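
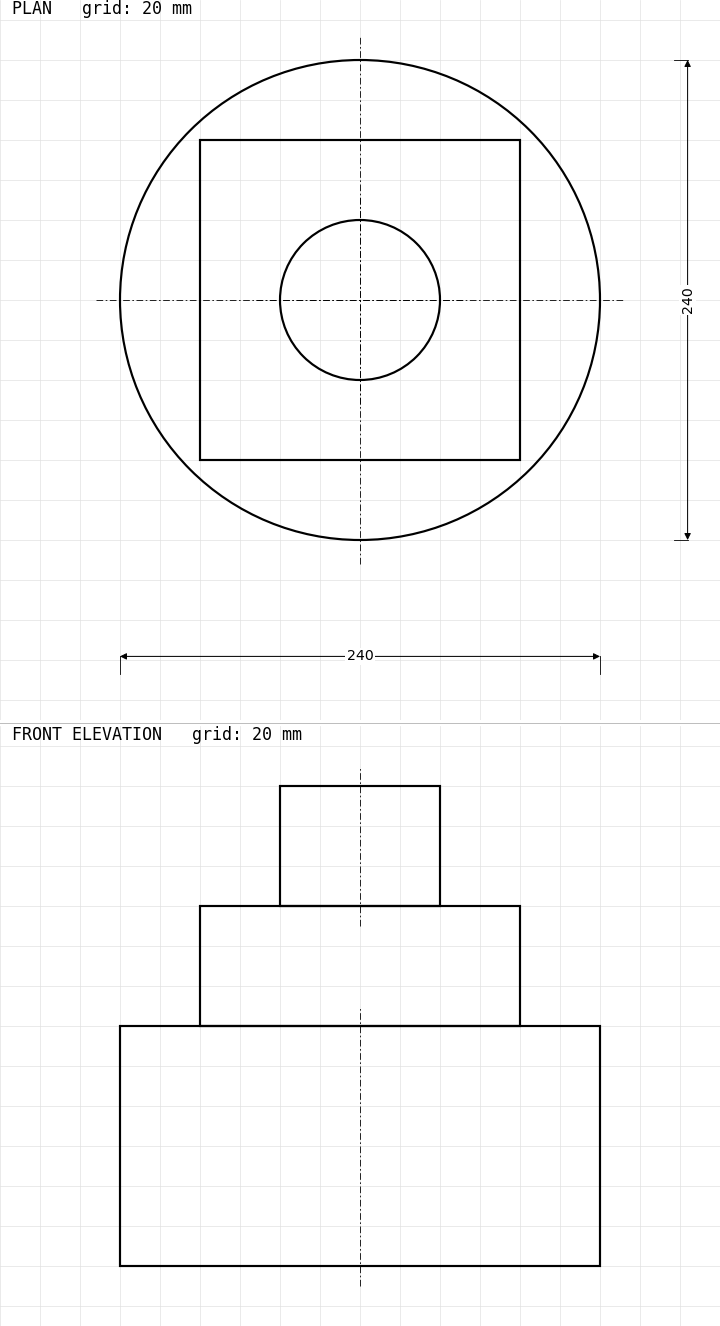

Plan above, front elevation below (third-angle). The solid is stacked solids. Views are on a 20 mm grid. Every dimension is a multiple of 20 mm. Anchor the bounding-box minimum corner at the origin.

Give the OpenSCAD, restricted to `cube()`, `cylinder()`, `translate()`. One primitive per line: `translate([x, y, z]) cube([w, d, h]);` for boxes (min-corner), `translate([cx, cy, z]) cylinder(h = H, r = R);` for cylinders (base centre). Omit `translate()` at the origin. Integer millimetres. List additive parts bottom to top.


translate([120, 120, 0]) cylinder(h = 120, r = 120);
translate([40, 40, 120]) cube([160, 160, 60]);
translate([120, 120, 180]) cylinder(h = 60, r = 40);


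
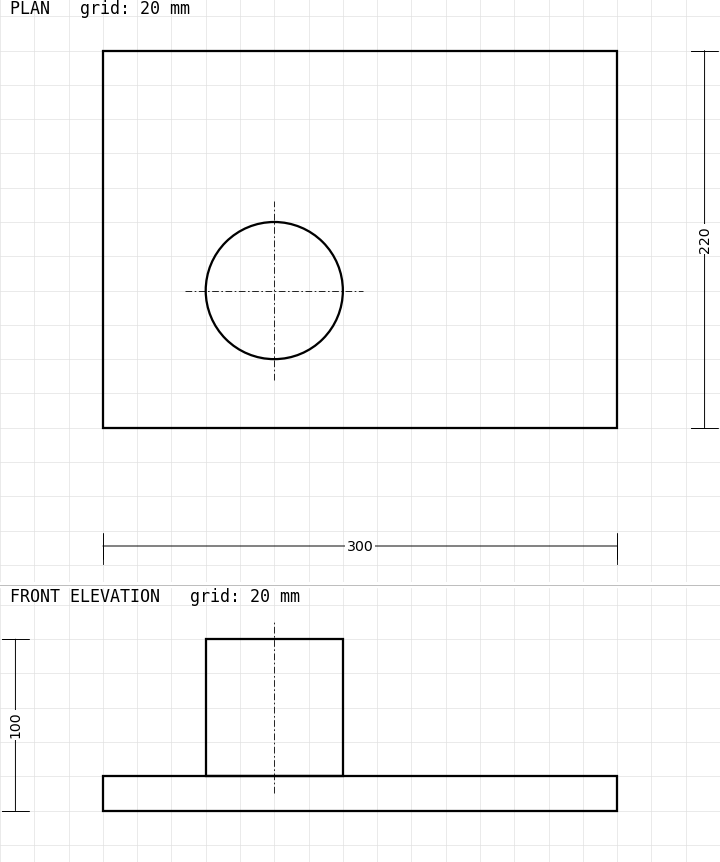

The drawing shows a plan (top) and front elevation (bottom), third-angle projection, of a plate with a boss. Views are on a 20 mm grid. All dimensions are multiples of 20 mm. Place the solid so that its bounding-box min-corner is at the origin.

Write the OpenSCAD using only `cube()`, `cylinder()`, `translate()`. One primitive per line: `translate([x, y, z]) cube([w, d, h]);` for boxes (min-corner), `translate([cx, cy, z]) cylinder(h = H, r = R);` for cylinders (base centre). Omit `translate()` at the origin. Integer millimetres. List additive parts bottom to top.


cube([300, 220, 20]);
translate([100, 80, 20]) cylinder(h = 80, r = 40);


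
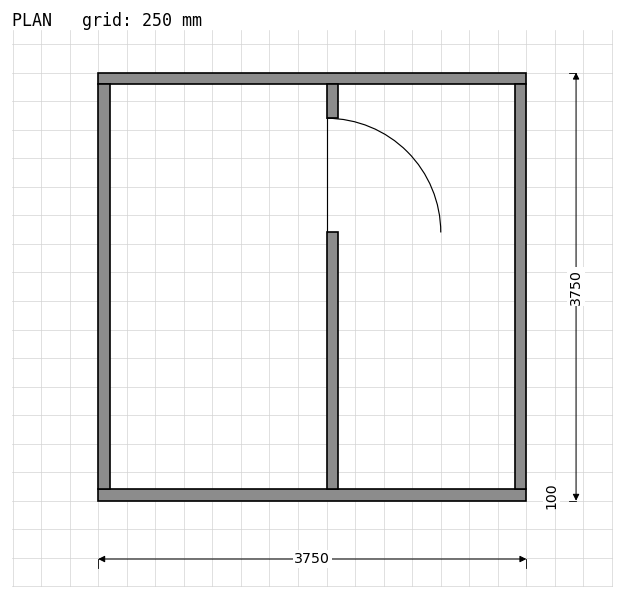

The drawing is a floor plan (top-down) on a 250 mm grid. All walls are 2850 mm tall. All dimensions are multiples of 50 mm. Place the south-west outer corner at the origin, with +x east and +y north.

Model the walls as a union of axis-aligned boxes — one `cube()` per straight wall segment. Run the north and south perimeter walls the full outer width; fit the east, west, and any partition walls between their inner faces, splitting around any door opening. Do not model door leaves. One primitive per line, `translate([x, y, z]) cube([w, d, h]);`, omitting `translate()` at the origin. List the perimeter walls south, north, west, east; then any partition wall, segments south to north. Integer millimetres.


cube([3750, 100, 2850]);
translate([0, 3650, 0]) cube([3750, 100, 2850]);
translate([0, 100, 0]) cube([100, 3550, 2850]);
translate([3650, 100, 0]) cube([100, 3550, 2850]);
translate([2000, 100, 0]) cube([100, 2250, 2850]);
translate([2000, 3350, 0]) cube([100, 300, 2850]);


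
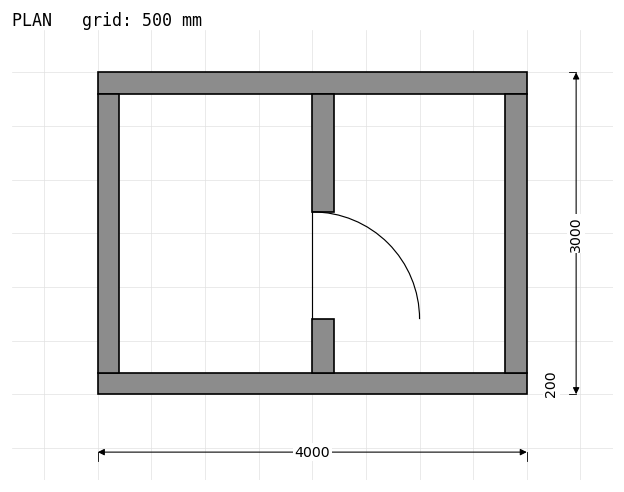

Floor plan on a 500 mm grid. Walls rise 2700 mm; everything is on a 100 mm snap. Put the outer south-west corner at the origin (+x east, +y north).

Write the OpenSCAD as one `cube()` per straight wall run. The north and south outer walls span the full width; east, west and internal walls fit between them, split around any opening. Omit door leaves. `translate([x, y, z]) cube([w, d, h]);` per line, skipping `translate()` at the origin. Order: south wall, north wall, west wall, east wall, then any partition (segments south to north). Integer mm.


cube([4000, 200, 2700]);
translate([0, 2800, 0]) cube([4000, 200, 2700]);
translate([0, 200, 0]) cube([200, 2600, 2700]);
translate([3800, 200, 0]) cube([200, 2600, 2700]);
translate([2000, 200, 0]) cube([200, 500, 2700]);
translate([2000, 1700, 0]) cube([200, 1100, 2700]);


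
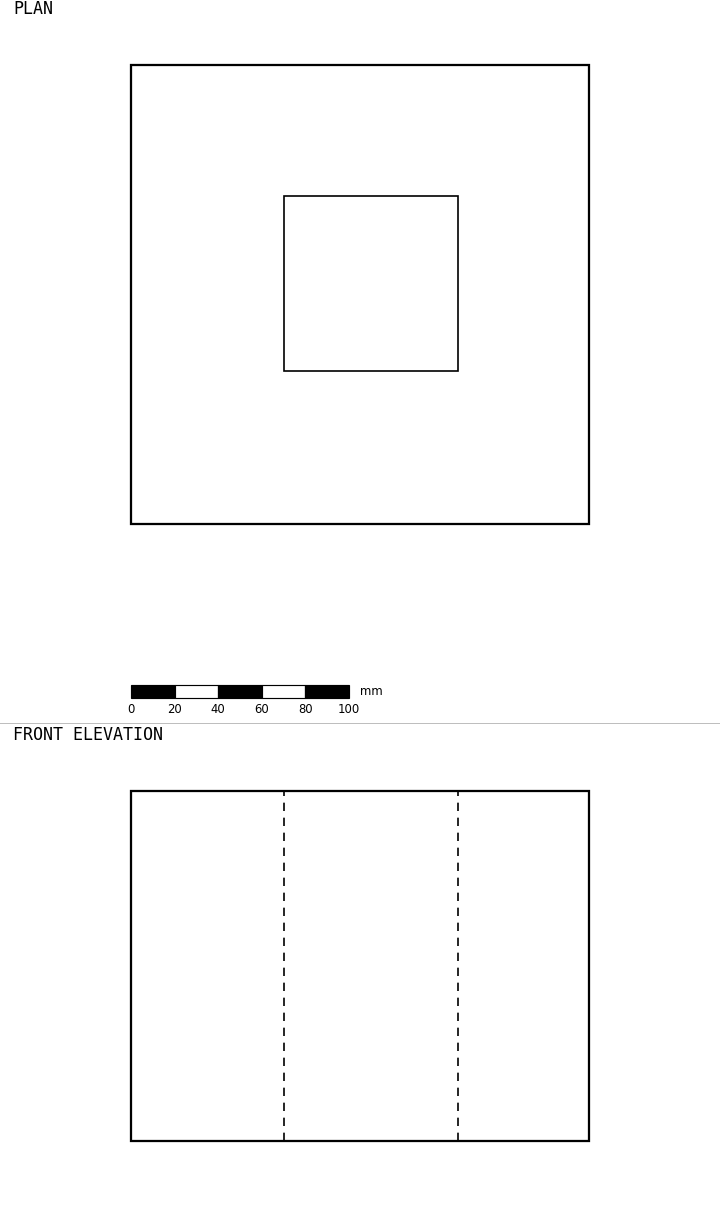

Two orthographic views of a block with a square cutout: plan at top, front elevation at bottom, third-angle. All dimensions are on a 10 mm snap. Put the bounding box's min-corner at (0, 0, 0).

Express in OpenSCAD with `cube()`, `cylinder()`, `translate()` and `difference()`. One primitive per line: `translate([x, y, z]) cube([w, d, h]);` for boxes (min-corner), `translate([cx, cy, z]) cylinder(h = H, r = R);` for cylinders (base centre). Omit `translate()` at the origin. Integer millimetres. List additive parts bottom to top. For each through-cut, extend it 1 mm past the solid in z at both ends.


difference() {
  cube([210, 210, 160]);
  translate([70, 70, -1]) cube([80, 80, 162]);
}


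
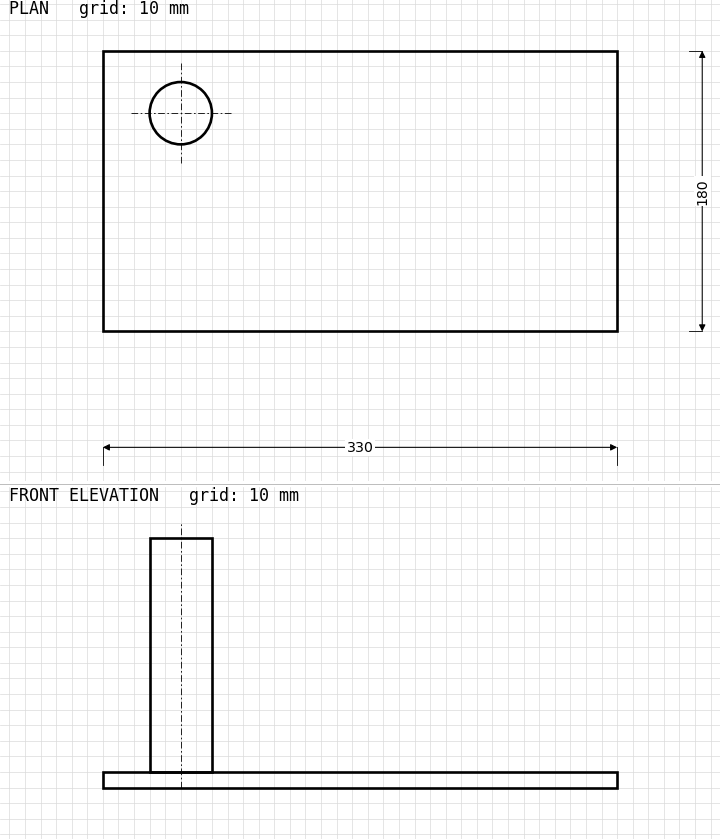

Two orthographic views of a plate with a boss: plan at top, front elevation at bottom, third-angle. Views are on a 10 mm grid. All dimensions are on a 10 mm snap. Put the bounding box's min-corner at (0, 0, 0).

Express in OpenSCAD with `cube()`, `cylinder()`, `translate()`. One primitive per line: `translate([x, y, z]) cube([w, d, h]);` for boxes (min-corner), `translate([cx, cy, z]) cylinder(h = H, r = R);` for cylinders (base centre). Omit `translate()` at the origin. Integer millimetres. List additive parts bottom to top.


cube([330, 180, 10]);
translate([50, 140, 10]) cylinder(h = 150, r = 20);


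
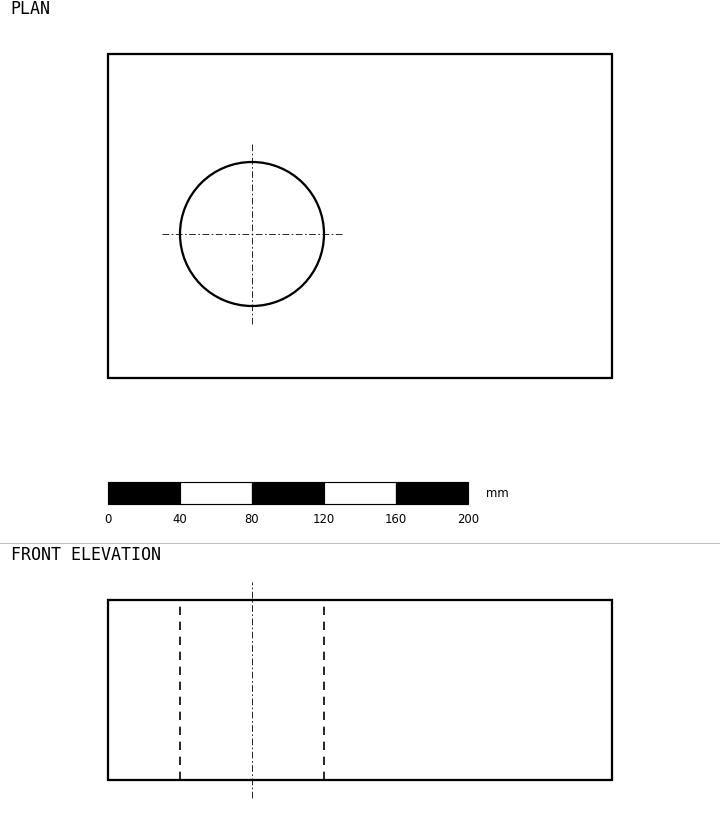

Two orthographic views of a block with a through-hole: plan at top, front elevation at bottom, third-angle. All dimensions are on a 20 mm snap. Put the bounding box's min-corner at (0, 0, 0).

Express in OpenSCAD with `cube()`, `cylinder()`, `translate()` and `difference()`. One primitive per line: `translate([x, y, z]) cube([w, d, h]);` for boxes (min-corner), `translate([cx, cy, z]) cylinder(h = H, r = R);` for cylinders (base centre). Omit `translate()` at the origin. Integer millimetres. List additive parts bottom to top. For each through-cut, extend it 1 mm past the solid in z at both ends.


difference() {
  cube([280, 180, 100]);
  translate([80, 80, -1]) cylinder(h = 102, r = 40);
}


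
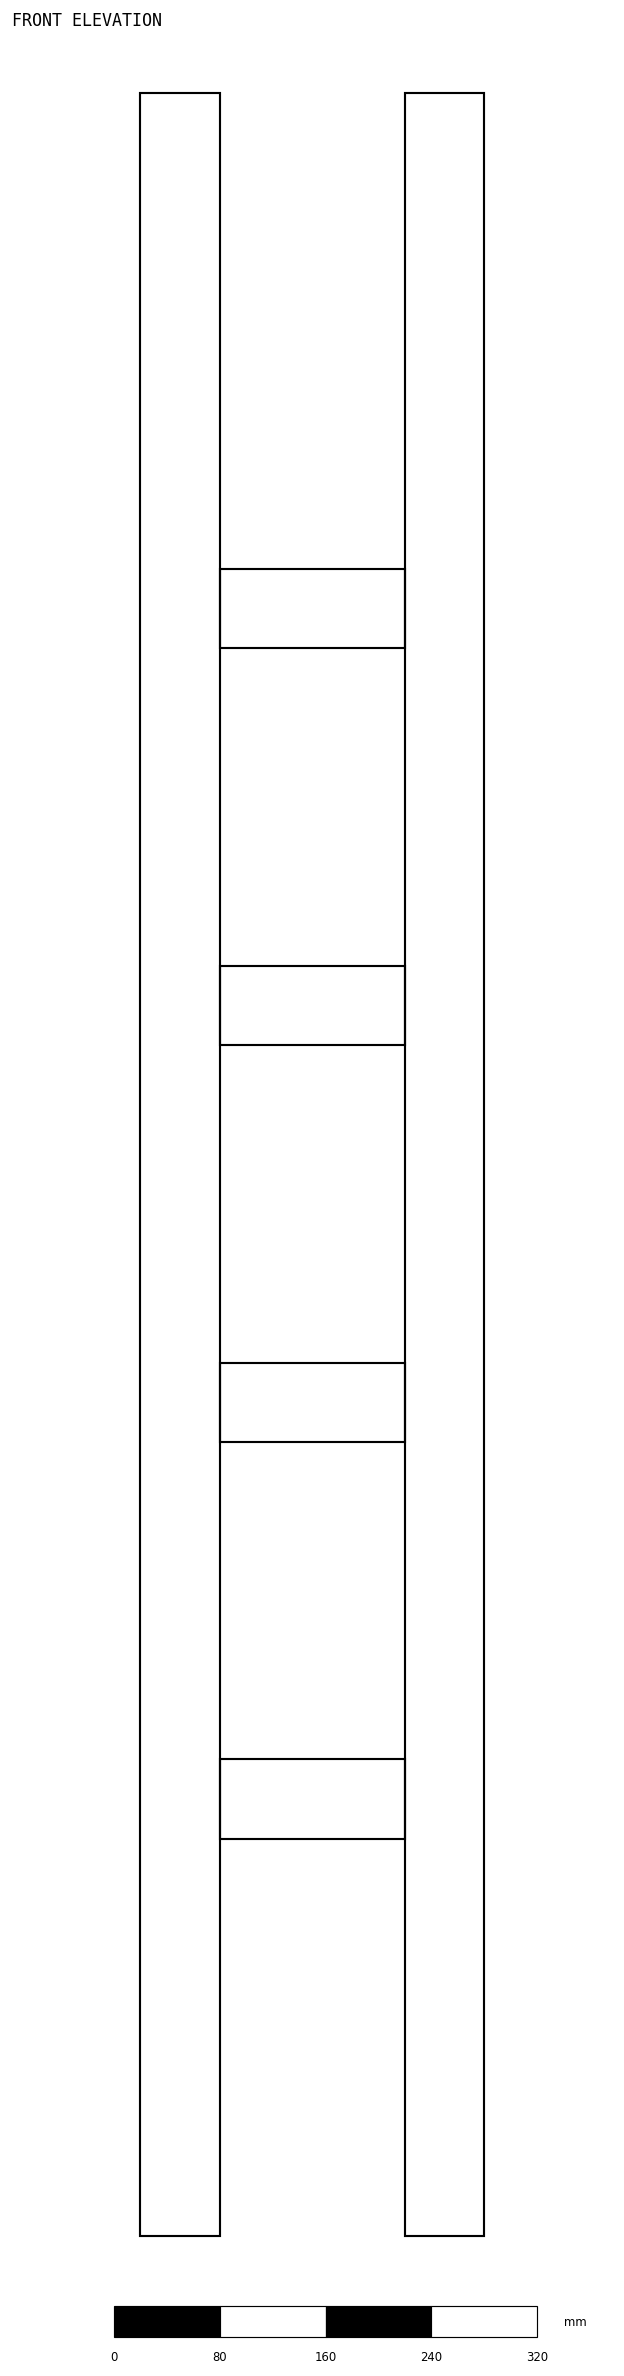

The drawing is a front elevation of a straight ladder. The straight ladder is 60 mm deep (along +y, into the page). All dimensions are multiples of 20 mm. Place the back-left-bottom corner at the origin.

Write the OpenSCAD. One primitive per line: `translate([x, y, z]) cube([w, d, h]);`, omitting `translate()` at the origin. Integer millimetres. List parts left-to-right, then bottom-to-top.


cube([60, 60, 1620]);
translate([60, 0, 300]) cube([140, 60, 60]);
translate([60, 0, 600]) cube([140, 60, 60]);
translate([60, 0, 900]) cube([140, 60, 60]);
translate([60, 0, 1200]) cube([140, 60, 60]);
translate([200, 0, 0]) cube([60, 60, 1620]);


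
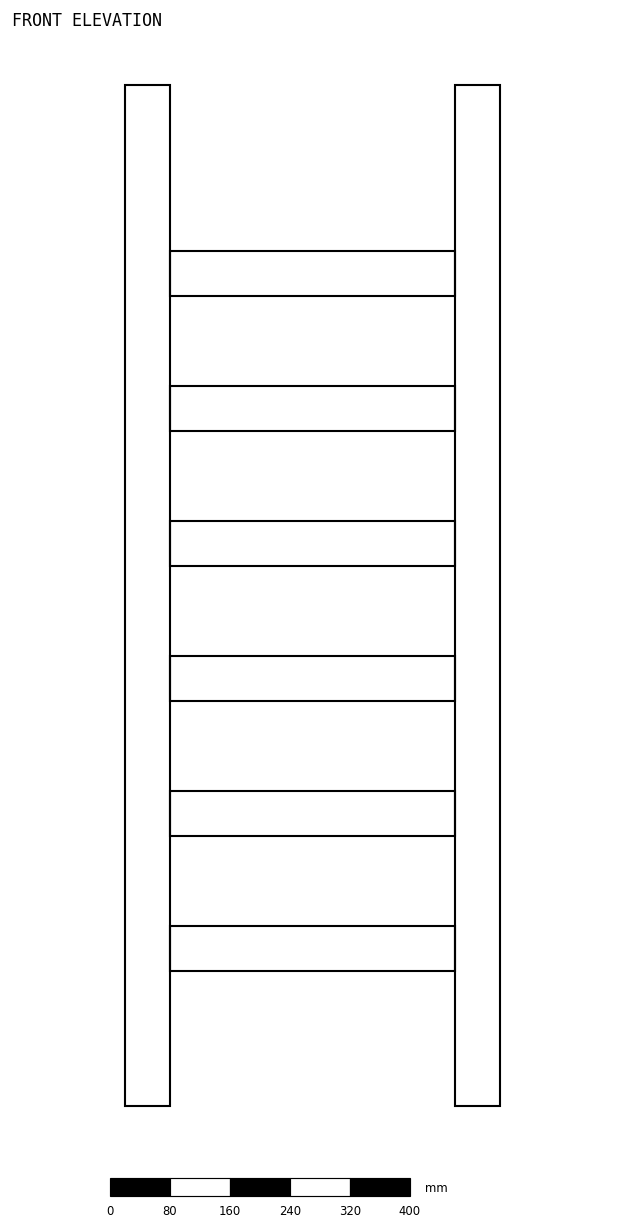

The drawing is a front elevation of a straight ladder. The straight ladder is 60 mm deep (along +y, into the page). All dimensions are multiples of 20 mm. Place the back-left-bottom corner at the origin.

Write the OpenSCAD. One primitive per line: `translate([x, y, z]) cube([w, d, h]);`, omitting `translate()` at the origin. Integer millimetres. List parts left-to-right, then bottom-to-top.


cube([60, 60, 1360]);
translate([60, 0, 180]) cube([380, 60, 60]);
translate([60, 0, 360]) cube([380, 60, 60]);
translate([60, 0, 540]) cube([380, 60, 60]);
translate([60, 0, 720]) cube([380, 60, 60]);
translate([60, 0, 900]) cube([380, 60, 60]);
translate([60, 0, 1080]) cube([380, 60, 60]);
translate([440, 0, 0]) cube([60, 60, 1360]);


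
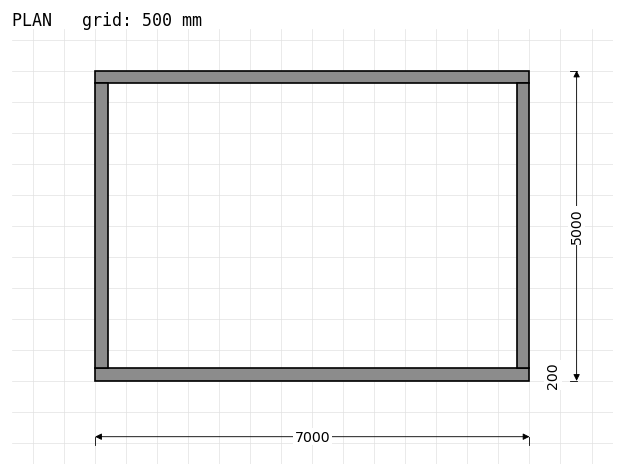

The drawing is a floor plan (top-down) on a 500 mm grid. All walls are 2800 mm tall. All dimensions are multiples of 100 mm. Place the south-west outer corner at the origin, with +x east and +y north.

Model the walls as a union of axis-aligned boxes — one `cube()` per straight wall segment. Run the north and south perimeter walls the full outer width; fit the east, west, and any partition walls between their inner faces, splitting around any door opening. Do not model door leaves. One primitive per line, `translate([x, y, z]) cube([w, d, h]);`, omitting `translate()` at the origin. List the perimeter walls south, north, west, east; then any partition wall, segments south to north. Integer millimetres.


cube([7000, 200, 2800]);
translate([0, 4800, 0]) cube([7000, 200, 2800]);
translate([0, 200, 0]) cube([200, 4600, 2800]);
translate([6800, 200, 0]) cube([200, 4600, 2800]);


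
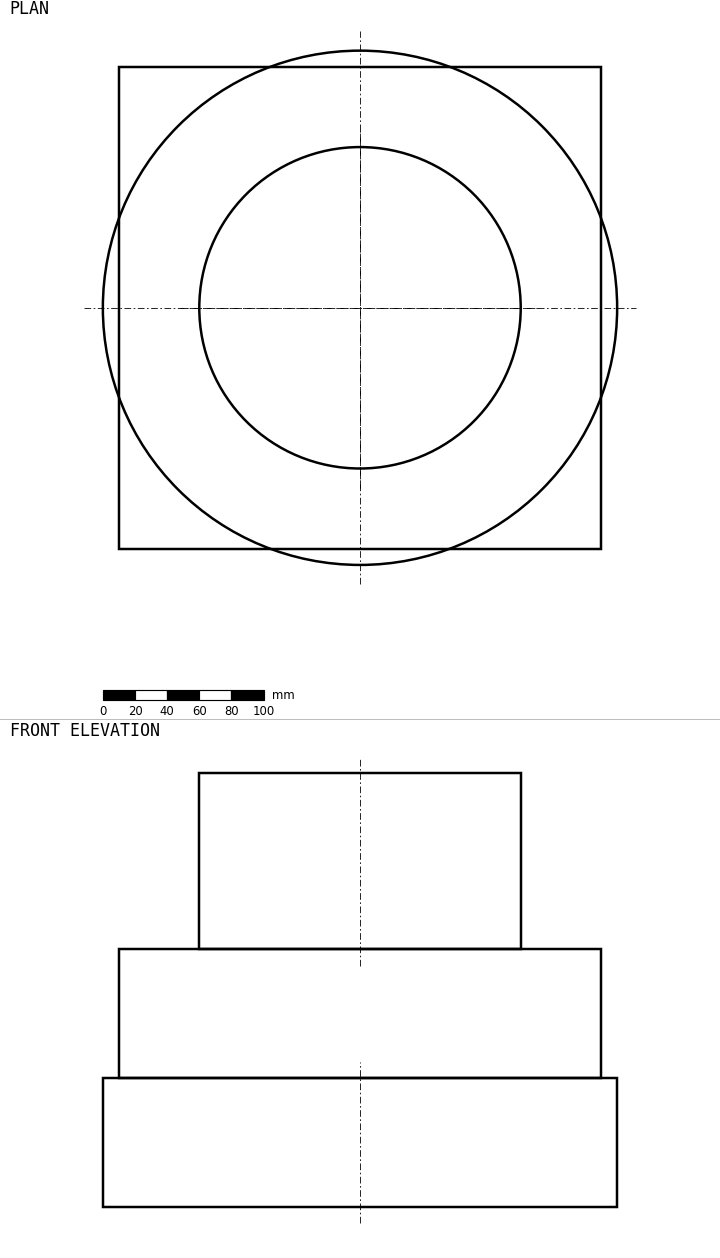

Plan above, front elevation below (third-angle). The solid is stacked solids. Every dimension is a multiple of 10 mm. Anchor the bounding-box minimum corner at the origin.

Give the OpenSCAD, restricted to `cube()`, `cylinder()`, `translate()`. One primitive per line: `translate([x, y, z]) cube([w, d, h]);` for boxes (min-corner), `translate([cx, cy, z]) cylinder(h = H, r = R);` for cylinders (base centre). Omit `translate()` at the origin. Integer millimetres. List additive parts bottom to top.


translate([160, 160, 0]) cylinder(h = 80, r = 160);
translate([10, 10, 80]) cube([300, 300, 80]);
translate([160, 160, 160]) cylinder(h = 110, r = 100);


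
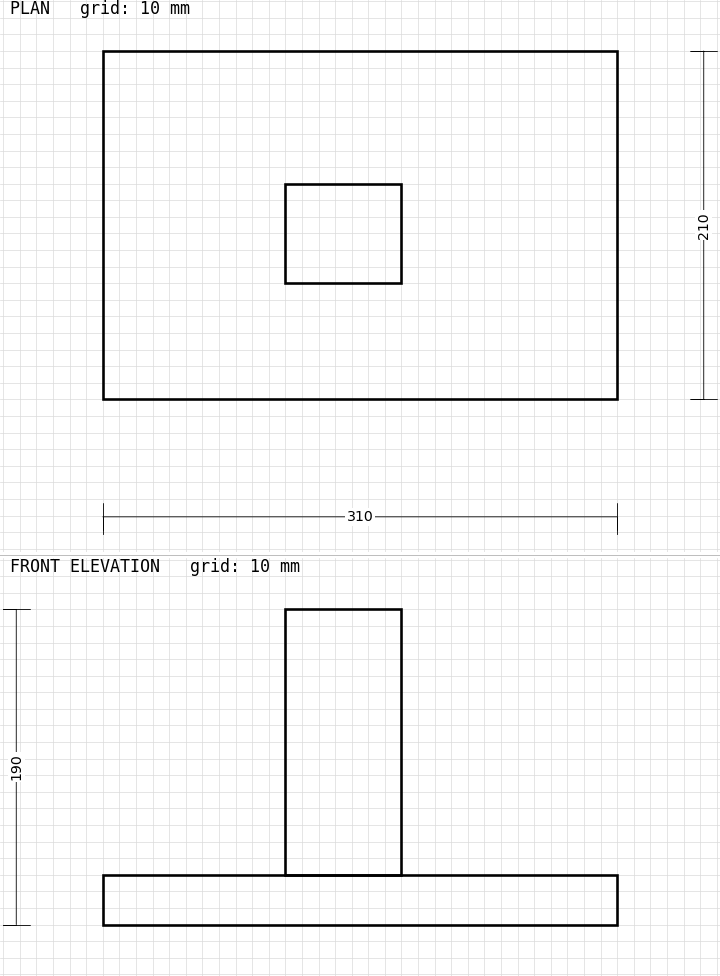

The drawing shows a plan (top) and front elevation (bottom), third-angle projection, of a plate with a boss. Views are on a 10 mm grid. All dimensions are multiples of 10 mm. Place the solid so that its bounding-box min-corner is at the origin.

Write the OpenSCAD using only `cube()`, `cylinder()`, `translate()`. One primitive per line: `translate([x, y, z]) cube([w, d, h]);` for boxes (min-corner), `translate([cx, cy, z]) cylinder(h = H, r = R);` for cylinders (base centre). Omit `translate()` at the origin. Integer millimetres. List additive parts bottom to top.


cube([310, 210, 30]);
translate([110, 70, 30]) cube([70, 60, 160]);


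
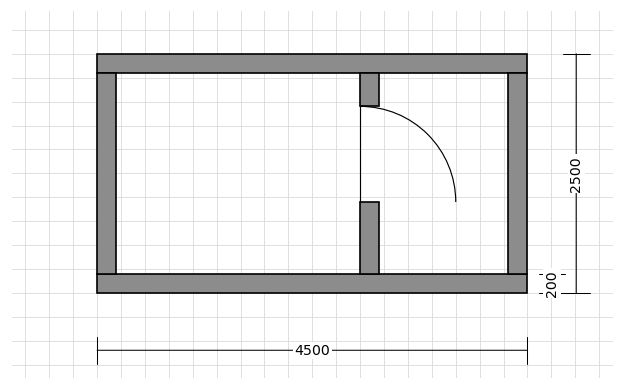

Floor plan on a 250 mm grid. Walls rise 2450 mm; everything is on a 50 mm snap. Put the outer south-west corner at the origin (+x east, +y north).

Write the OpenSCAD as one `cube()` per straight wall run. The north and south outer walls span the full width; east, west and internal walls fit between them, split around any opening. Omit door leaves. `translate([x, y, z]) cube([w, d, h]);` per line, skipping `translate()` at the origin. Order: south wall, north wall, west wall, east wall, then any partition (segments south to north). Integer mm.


cube([4500, 200, 2450]);
translate([0, 2300, 0]) cube([4500, 200, 2450]);
translate([0, 200, 0]) cube([200, 2100, 2450]);
translate([4300, 200, 0]) cube([200, 2100, 2450]);
translate([2750, 200, 0]) cube([200, 750, 2450]);
translate([2750, 1950, 0]) cube([200, 350, 2450]);


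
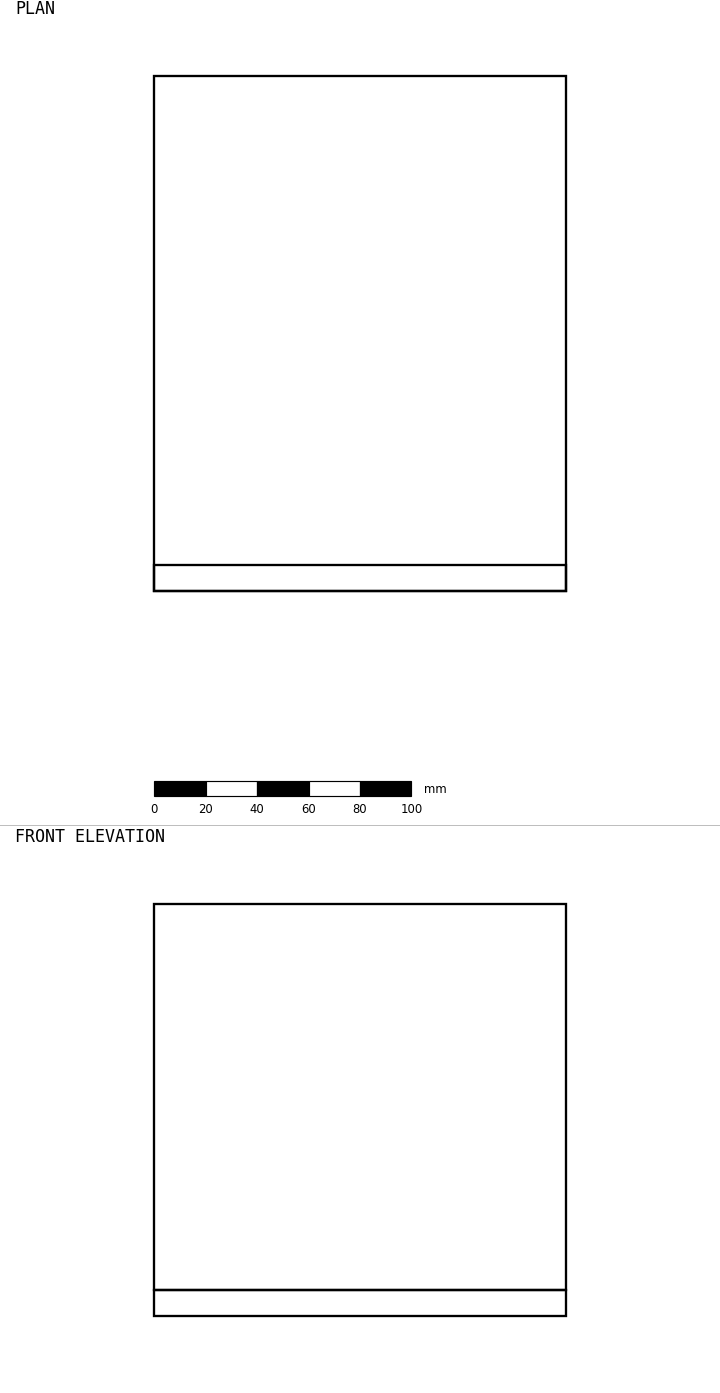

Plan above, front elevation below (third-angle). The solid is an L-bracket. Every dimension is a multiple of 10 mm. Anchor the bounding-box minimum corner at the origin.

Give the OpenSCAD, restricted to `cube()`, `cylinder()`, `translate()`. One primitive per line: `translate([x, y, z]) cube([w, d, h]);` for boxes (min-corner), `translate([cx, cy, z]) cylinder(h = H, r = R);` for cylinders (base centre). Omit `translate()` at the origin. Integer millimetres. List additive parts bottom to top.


cube([160, 200, 10]);
translate([0, 0, 10]) cube([160, 10, 150]);


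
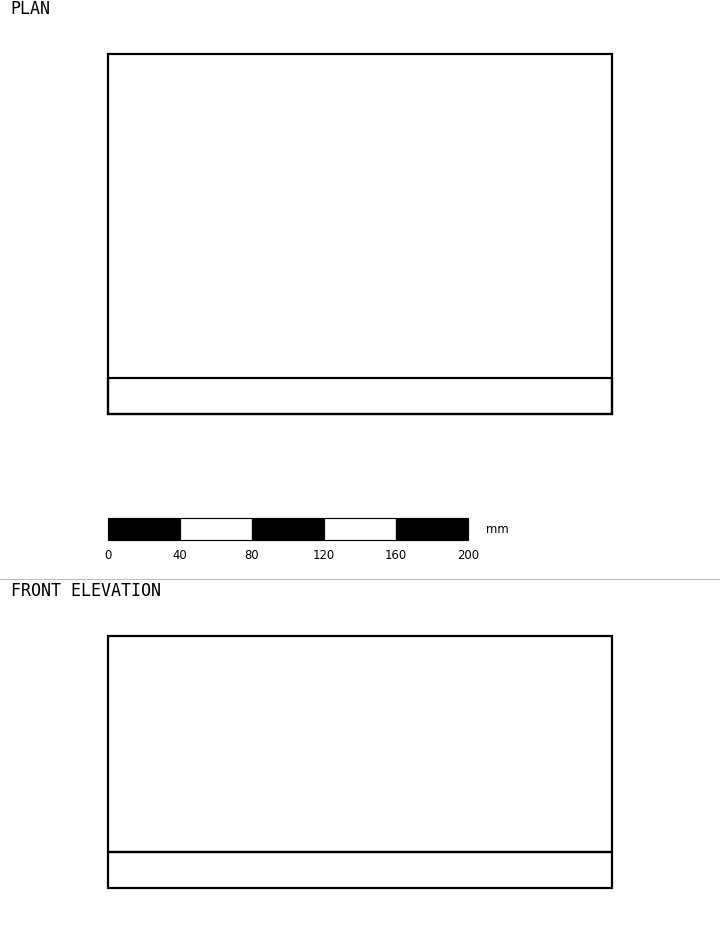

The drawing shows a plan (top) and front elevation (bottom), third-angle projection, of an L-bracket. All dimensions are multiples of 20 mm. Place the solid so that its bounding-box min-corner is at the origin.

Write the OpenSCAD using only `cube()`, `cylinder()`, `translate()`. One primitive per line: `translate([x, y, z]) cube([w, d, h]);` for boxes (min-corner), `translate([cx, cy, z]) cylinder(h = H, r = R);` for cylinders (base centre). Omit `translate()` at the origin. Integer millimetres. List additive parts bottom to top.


cube([280, 200, 20]);
translate([0, 0, 20]) cube([280, 20, 120]);


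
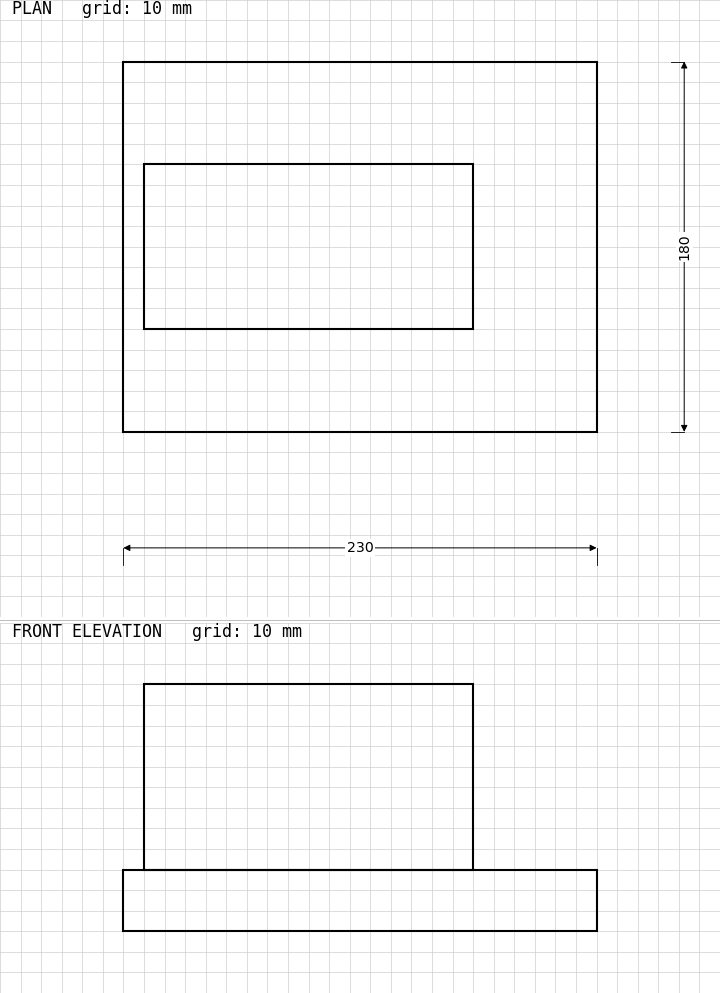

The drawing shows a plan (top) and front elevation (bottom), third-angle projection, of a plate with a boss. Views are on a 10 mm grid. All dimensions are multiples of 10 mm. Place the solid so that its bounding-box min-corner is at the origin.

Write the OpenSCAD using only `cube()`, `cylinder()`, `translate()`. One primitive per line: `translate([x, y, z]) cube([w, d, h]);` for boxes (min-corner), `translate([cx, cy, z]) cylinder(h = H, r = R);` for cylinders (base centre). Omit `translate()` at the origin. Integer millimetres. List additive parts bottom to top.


cube([230, 180, 30]);
translate([10, 50, 30]) cube([160, 80, 90]);


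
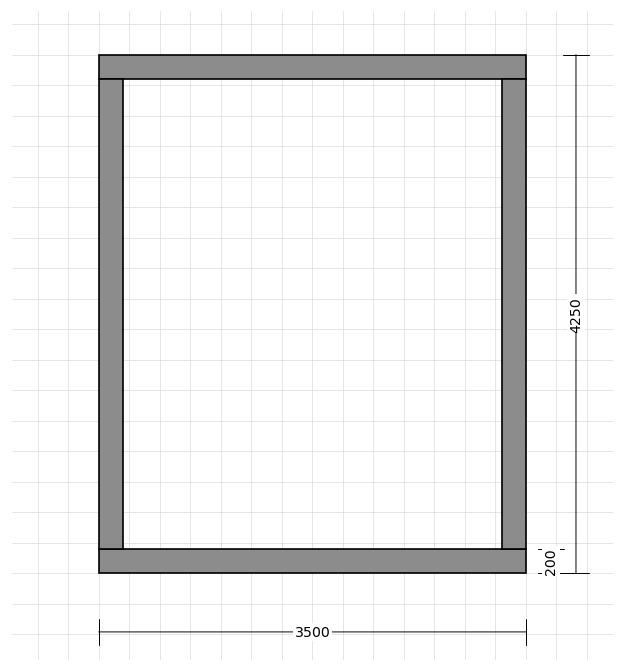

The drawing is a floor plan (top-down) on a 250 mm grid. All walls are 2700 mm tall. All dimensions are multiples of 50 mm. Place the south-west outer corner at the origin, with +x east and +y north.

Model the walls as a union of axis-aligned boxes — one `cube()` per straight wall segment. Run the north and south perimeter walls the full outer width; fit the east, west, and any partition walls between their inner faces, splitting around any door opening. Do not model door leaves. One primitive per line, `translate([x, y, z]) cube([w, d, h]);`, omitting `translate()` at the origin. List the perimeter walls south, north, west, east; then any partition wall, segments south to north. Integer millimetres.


cube([3500, 200, 2700]);
translate([0, 4050, 0]) cube([3500, 200, 2700]);
translate([0, 200, 0]) cube([200, 3850, 2700]);
translate([3300, 200, 0]) cube([200, 3850, 2700]);


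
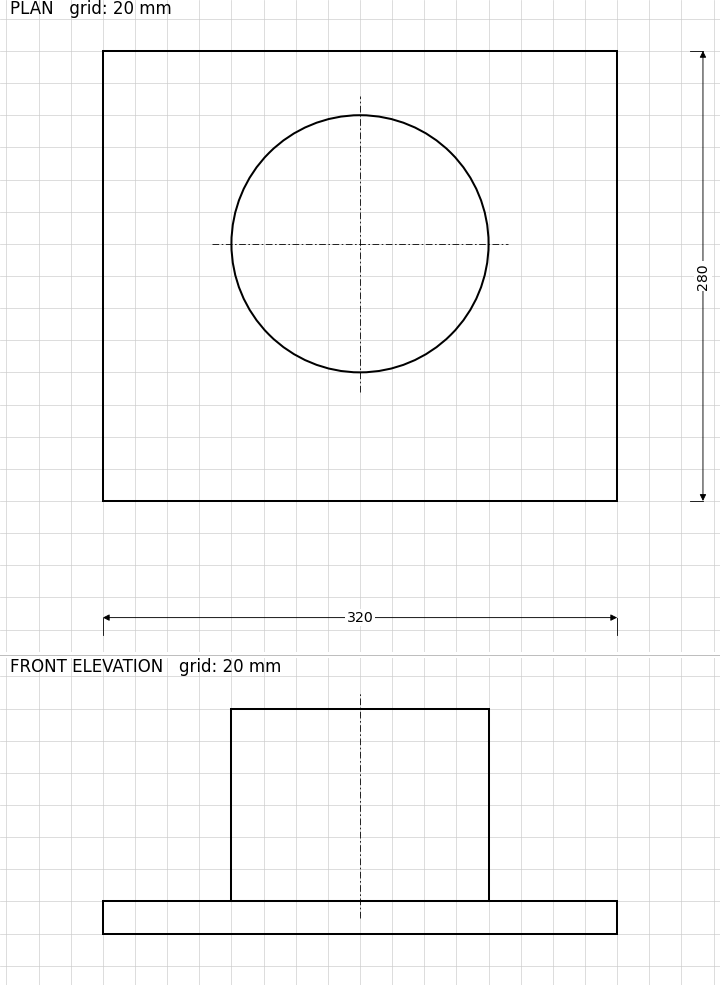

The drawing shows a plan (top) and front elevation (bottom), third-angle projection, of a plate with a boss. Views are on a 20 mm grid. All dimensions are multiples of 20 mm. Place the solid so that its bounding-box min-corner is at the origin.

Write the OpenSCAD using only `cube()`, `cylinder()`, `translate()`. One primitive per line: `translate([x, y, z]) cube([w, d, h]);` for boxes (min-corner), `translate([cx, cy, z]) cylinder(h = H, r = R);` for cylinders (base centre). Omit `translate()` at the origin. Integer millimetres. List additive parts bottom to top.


cube([320, 280, 20]);
translate([160, 160, 20]) cylinder(h = 120, r = 80);


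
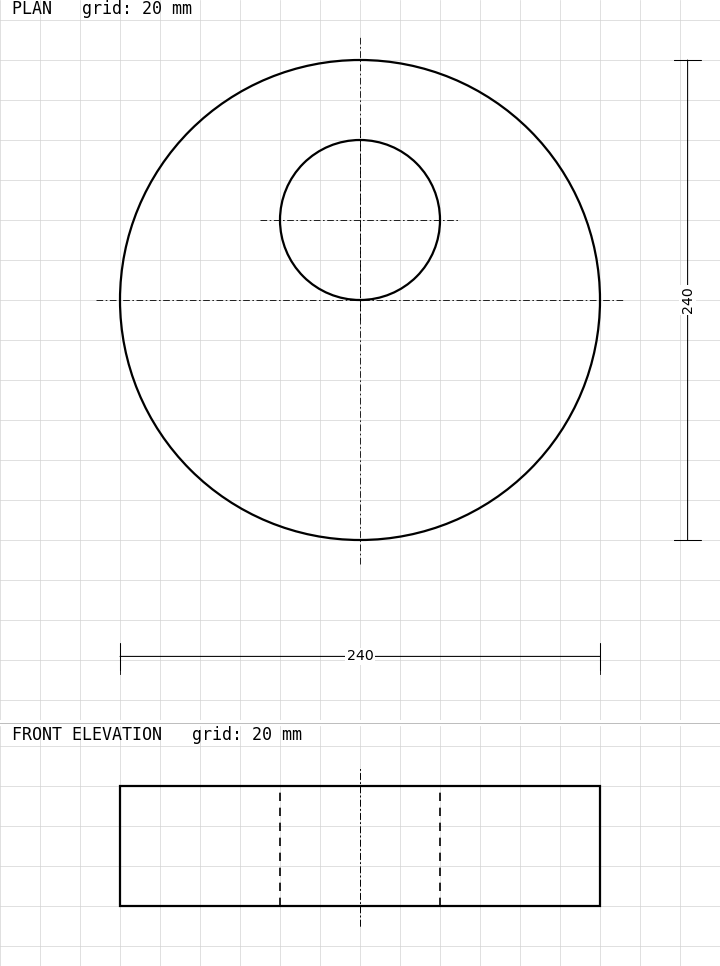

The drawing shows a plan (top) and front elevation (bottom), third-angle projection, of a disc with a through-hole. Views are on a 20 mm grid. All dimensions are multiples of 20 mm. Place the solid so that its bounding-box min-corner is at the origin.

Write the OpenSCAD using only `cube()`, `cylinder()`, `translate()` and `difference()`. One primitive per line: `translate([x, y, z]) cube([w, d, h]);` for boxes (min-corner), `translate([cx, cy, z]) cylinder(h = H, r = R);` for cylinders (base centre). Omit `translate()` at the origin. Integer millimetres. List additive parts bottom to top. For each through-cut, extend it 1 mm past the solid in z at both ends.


difference() {
  translate([120, 120, 0]) cylinder(h = 60, r = 120);
  translate([120, 160, -1]) cylinder(h = 62, r = 40);
}


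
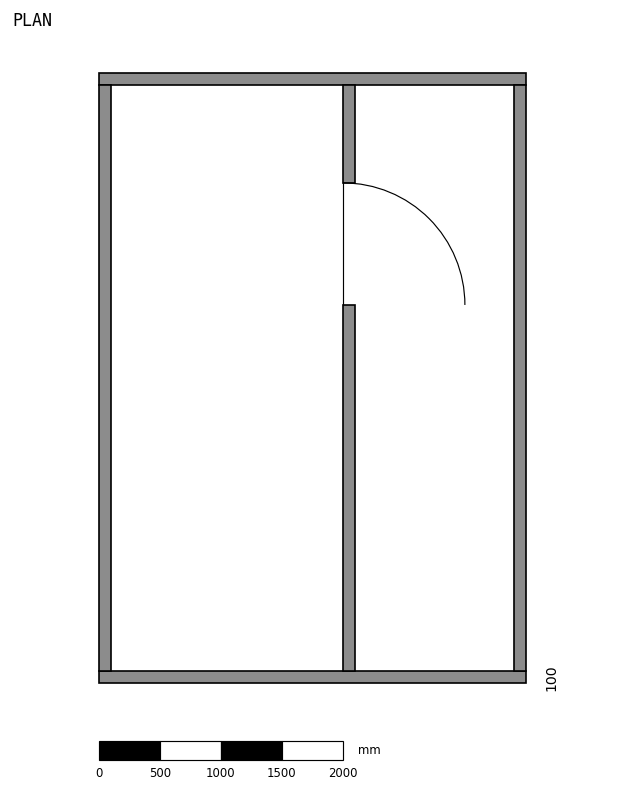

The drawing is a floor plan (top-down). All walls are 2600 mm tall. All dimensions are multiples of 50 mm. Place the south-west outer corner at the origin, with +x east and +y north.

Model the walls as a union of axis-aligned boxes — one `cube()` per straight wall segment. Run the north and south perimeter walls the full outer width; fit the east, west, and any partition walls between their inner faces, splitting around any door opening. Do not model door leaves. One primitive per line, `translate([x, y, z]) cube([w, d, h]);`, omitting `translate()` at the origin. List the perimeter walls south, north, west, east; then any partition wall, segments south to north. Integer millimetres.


cube([3500, 100, 2600]);
translate([0, 4900, 0]) cube([3500, 100, 2600]);
translate([0, 100, 0]) cube([100, 4800, 2600]);
translate([3400, 100, 0]) cube([100, 4800, 2600]);
translate([2000, 100, 0]) cube([100, 3000, 2600]);
translate([2000, 4100, 0]) cube([100, 800, 2600]);


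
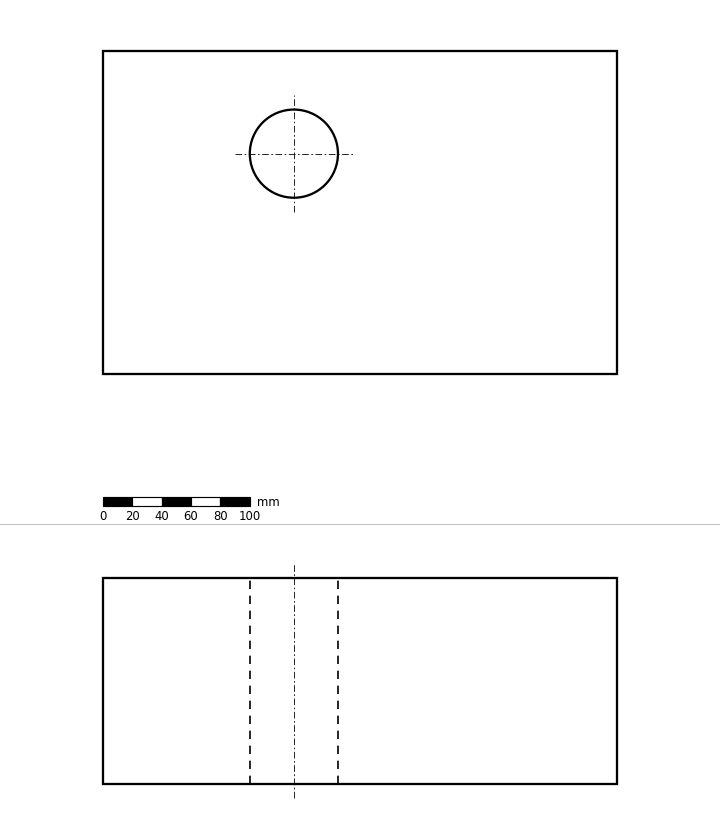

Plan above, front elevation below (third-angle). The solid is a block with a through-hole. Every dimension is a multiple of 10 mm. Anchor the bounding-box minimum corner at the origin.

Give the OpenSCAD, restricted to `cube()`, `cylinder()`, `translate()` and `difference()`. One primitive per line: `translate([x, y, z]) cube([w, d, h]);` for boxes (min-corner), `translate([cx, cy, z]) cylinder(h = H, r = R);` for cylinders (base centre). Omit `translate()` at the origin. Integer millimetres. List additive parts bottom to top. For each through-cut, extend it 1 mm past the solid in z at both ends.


difference() {
  cube([350, 220, 140]);
  translate([130, 150, -1]) cylinder(h = 142, r = 30);
}


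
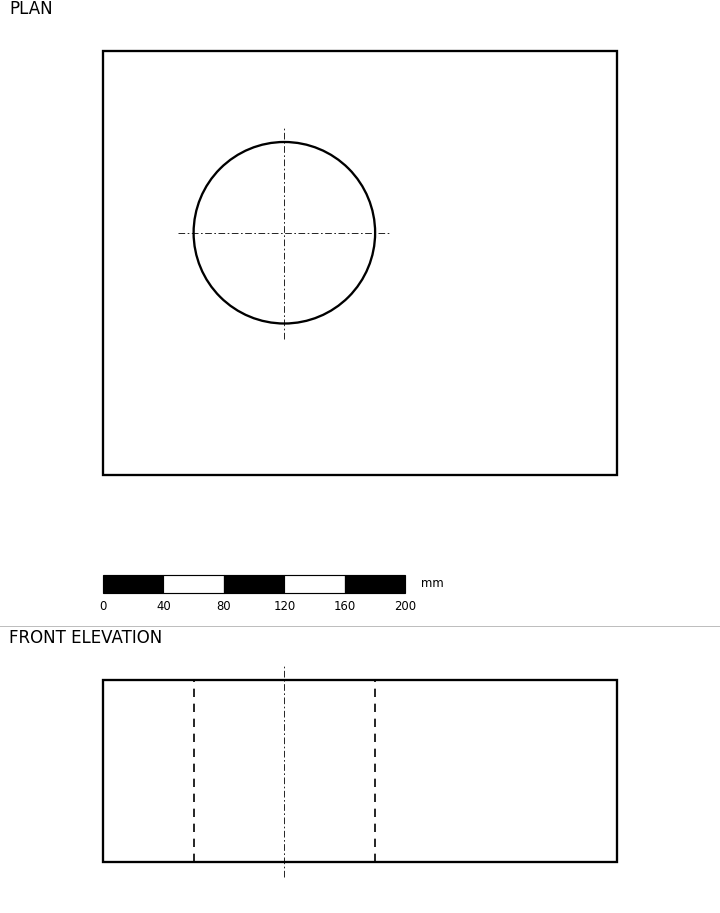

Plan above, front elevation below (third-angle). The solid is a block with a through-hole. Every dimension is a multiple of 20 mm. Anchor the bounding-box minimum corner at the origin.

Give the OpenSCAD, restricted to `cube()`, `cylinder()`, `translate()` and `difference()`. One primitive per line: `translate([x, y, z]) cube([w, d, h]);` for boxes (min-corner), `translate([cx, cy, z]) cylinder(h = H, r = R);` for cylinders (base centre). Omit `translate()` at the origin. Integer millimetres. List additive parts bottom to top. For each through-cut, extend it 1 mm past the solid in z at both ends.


difference() {
  cube([340, 280, 120]);
  translate([120, 160, -1]) cylinder(h = 122, r = 60);
}


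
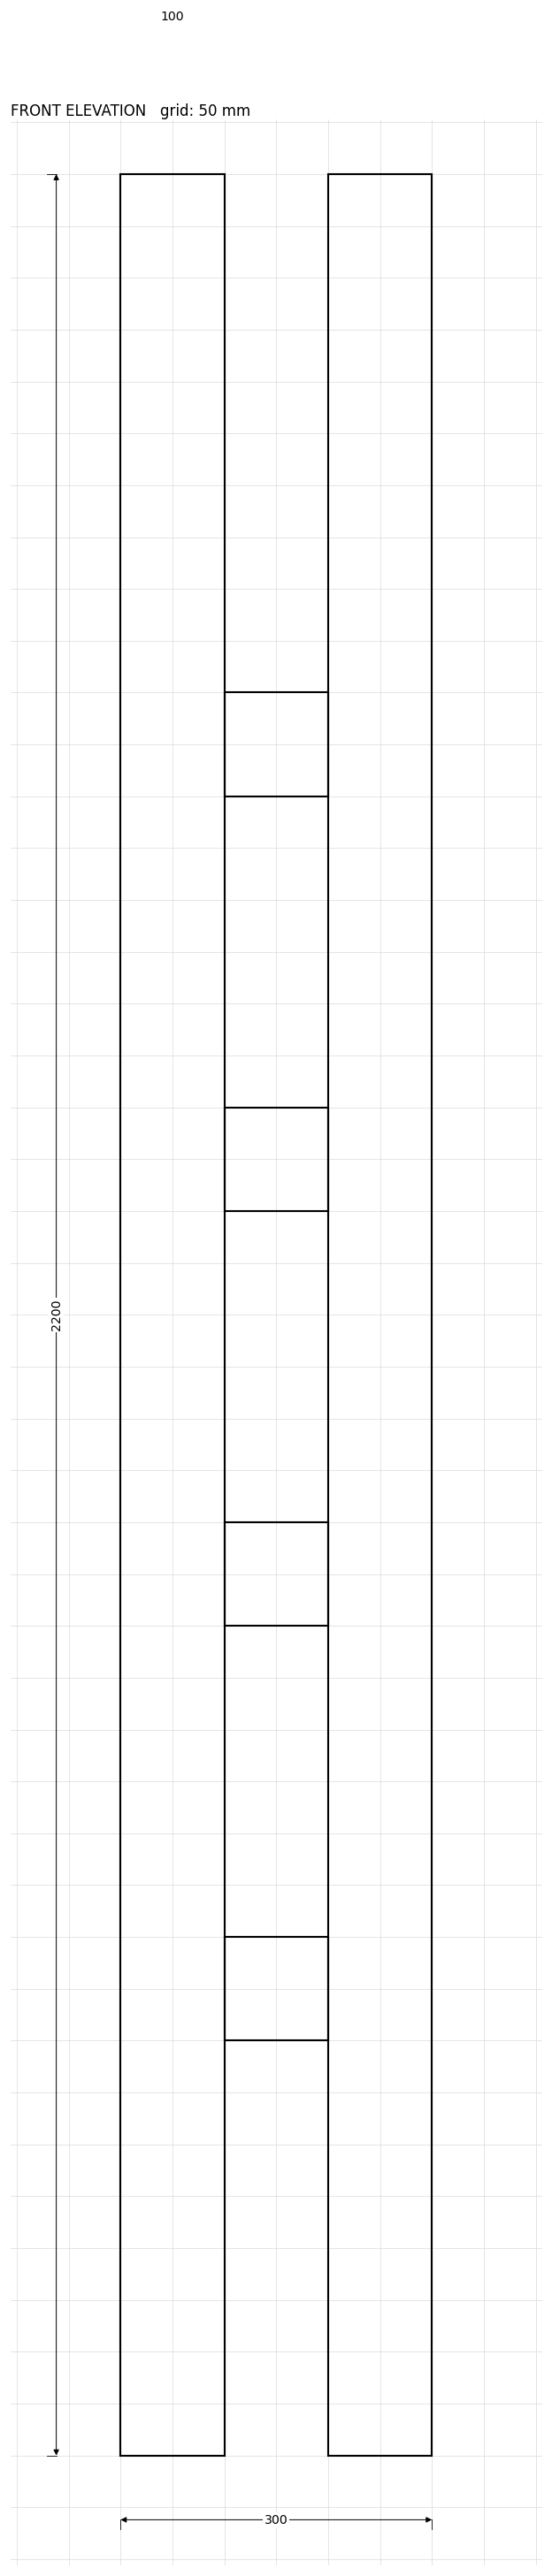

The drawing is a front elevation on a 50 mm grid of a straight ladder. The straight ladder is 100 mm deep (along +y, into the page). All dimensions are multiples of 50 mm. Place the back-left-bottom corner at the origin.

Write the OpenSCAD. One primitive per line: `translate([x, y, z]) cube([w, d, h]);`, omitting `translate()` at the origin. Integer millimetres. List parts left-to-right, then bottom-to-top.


cube([100, 100, 2200]);
translate([100, 0, 400]) cube([100, 100, 100]);
translate([100, 0, 800]) cube([100, 100, 100]);
translate([100, 0, 1200]) cube([100, 100, 100]);
translate([100, 0, 1600]) cube([100, 100, 100]);
translate([200, 0, 0]) cube([100, 100, 2200]);


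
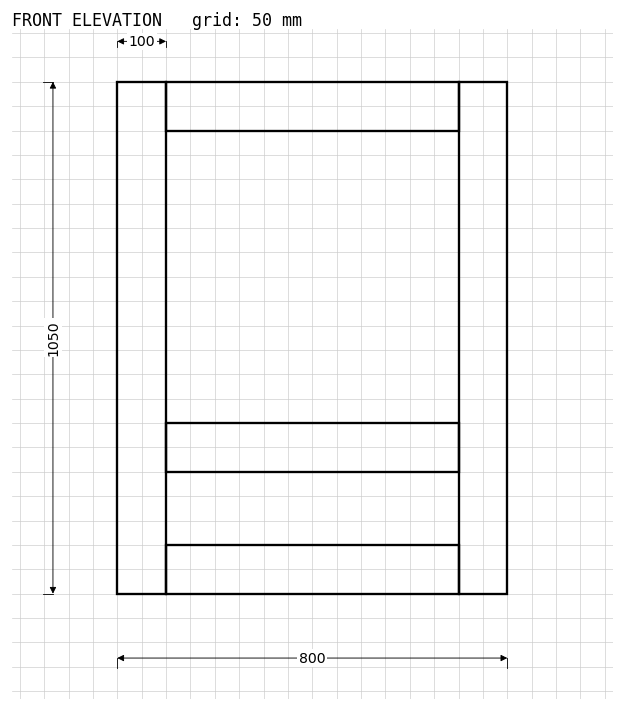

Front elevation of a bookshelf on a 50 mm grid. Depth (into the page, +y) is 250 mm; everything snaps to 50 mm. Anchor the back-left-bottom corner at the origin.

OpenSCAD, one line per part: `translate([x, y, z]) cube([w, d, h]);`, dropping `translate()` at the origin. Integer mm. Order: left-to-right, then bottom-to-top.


cube([100, 250, 1050]);
translate([100, 0, 0]) cube([600, 250, 100]);
translate([100, 0, 250]) cube([600, 250, 100]);
translate([100, 0, 950]) cube([600, 250, 100]);
translate([700, 0, 0]) cube([100, 250, 1050]);


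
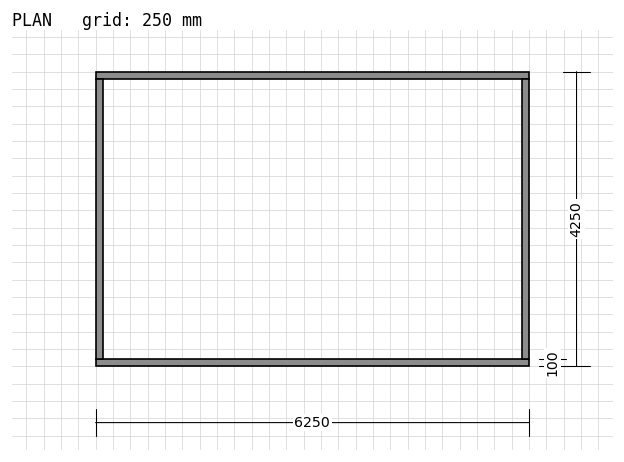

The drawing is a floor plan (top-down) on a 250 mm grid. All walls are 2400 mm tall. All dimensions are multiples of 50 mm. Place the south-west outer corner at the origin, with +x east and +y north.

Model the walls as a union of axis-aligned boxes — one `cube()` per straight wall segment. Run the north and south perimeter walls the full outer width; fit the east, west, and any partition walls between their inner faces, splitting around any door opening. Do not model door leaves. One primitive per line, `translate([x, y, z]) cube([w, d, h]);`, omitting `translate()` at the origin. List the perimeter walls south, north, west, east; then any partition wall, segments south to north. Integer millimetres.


cube([6250, 100, 2400]);
translate([0, 4150, 0]) cube([6250, 100, 2400]);
translate([0, 100, 0]) cube([100, 4050, 2400]);
translate([6150, 100, 0]) cube([100, 4050, 2400]);


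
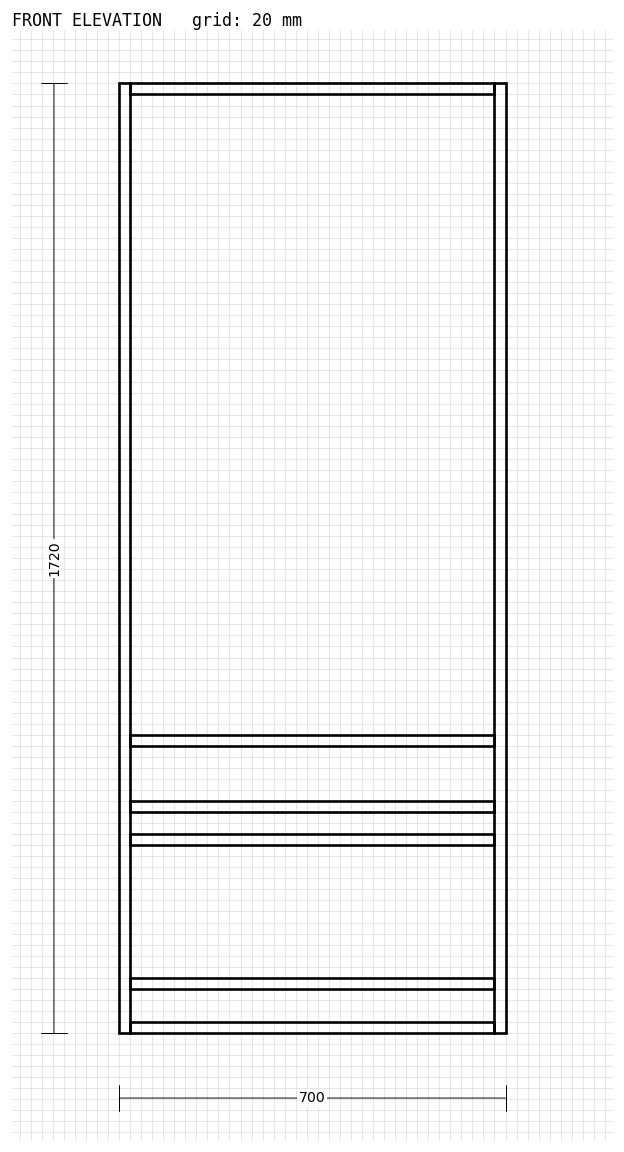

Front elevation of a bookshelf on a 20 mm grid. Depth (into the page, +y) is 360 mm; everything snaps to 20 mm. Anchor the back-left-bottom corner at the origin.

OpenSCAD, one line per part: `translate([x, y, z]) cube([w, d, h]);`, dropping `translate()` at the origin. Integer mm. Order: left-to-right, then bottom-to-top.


cube([20, 360, 1720]);
translate([20, 0, 0]) cube([660, 360, 20]);
translate([20, 0, 80]) cube([660, 360, 20]);
translate([20, 0, 340]) cube([660, 360, 20]);
translate([20, 0, 400]) cube([660, 360, 20]);
translate([20, 0, 520]) cube([660, 360, 20]);
translate([20, 0, 1700]) cube([660, 360, 20]);
translate([680, 0, 0]) cube([20, 360, 1720]);


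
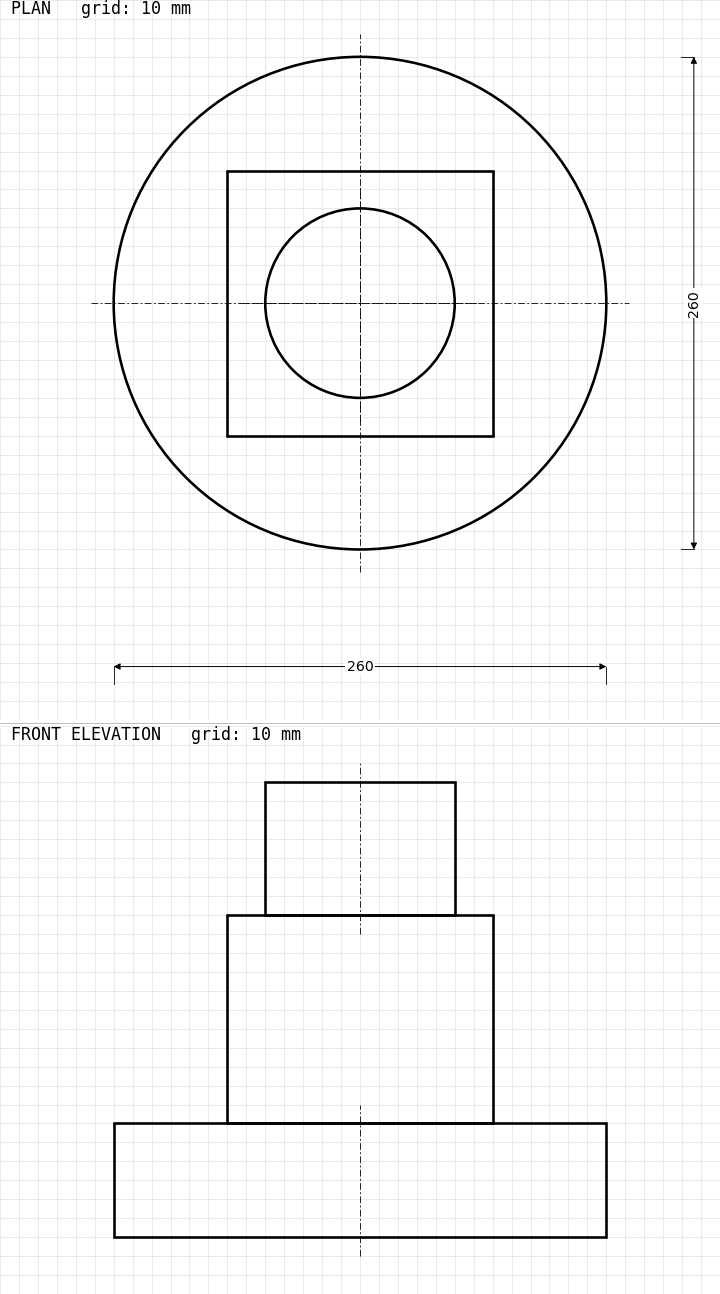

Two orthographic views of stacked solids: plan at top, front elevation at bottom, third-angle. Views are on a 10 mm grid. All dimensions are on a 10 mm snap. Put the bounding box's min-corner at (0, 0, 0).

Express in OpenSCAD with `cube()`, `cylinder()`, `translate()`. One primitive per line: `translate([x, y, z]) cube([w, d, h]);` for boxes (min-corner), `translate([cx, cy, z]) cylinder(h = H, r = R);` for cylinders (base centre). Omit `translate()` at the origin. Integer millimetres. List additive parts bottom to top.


translate([130, 130, 0]) cylinder(h = 60, r = 130);
translate([60, 60, 60]) cube([140, 140, 110]);
translate([130, 130, 170]) cylinder(h = 70, r = 50);


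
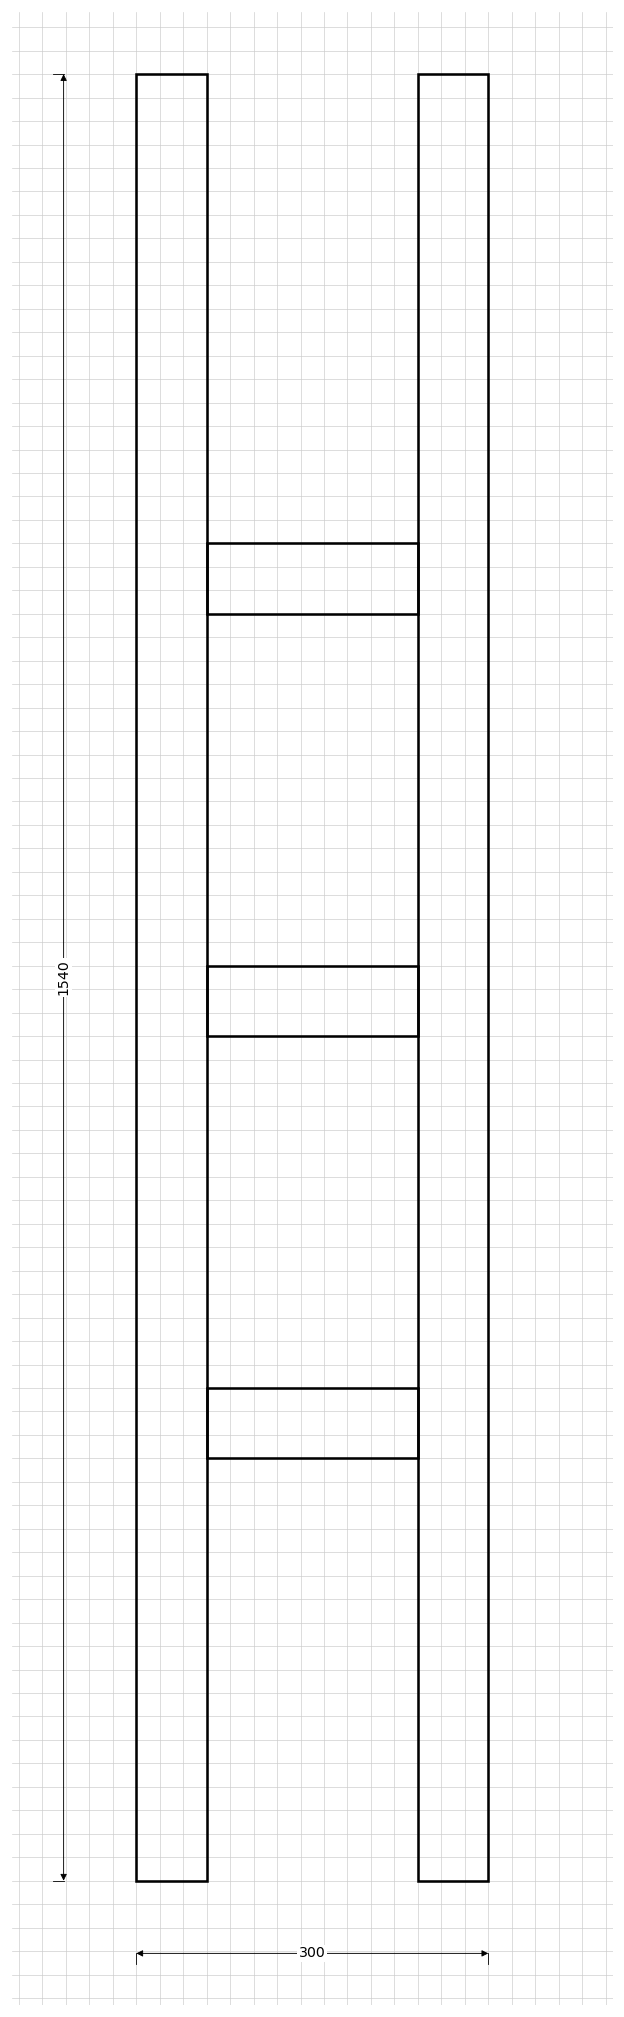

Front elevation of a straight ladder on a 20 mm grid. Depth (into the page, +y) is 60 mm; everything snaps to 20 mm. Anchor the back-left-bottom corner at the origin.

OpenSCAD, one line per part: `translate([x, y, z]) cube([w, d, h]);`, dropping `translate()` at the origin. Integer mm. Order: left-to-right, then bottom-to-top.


cube([60, 60, 1540]);
translate([60, 0, 360]) cube([180, 60, 60]);
translate([60, 0, 720]) cube([180, 60, 60]);
translate([60, 0, 1080]) cube([180, 60, 60]);
translate([240, 0, 0]) cube([60, 60, 1540]);


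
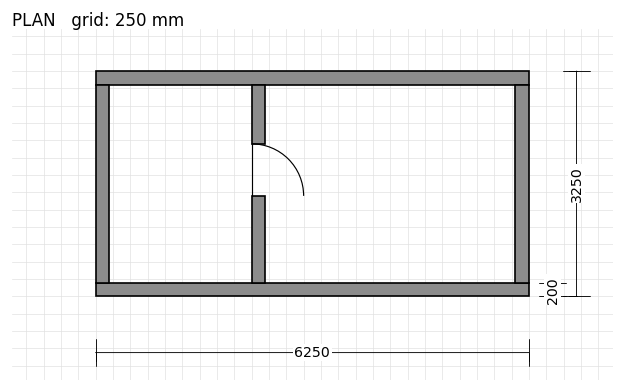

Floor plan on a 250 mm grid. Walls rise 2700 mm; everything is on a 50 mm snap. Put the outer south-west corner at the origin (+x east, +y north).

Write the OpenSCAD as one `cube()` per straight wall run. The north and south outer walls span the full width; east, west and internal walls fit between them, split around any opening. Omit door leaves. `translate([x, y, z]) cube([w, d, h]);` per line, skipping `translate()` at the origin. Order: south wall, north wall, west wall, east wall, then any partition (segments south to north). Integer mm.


cube([6250, 200, 2700]);
translate([0, 3050, 0]) cube([6250, 200, 2700]);
translate([0, 200, 0]) cube([200, 2850, 2700]);
translate([6050, 200, 0]) cube([200, 2850, 2700]);
translate([2250, 200, 0]) cube([200, 1250, 2700]);
translate([2250, 2200, 0]) cube([200, 850, 2700]);


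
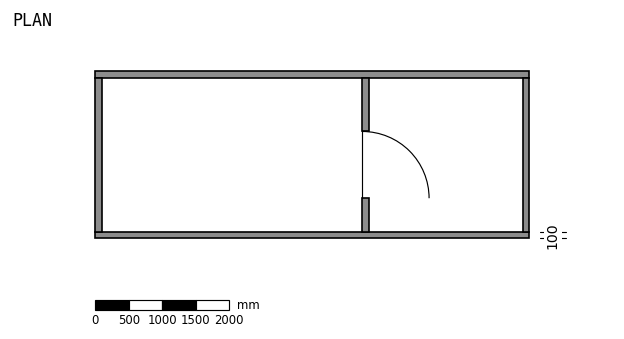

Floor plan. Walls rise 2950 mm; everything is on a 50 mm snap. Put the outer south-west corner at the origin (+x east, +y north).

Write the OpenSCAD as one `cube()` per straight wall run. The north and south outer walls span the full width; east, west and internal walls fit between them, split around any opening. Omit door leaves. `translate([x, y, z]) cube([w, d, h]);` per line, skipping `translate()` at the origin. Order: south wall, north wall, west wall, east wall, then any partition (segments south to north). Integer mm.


cube([6500, 100, 2950]);
translate([0, 2400, 0]) cube([6500, 100, 2950]);
translate([0, 100, 0]) cube([100, 2300, 2950]);
translate([6400, 100, 0]) cube([100, 2300, 2950]);
translate([4000, 100, 0]) cube([100, 500, 2950]);
translate([4000, 1600, 0]) cube([100, 800, 2950]);


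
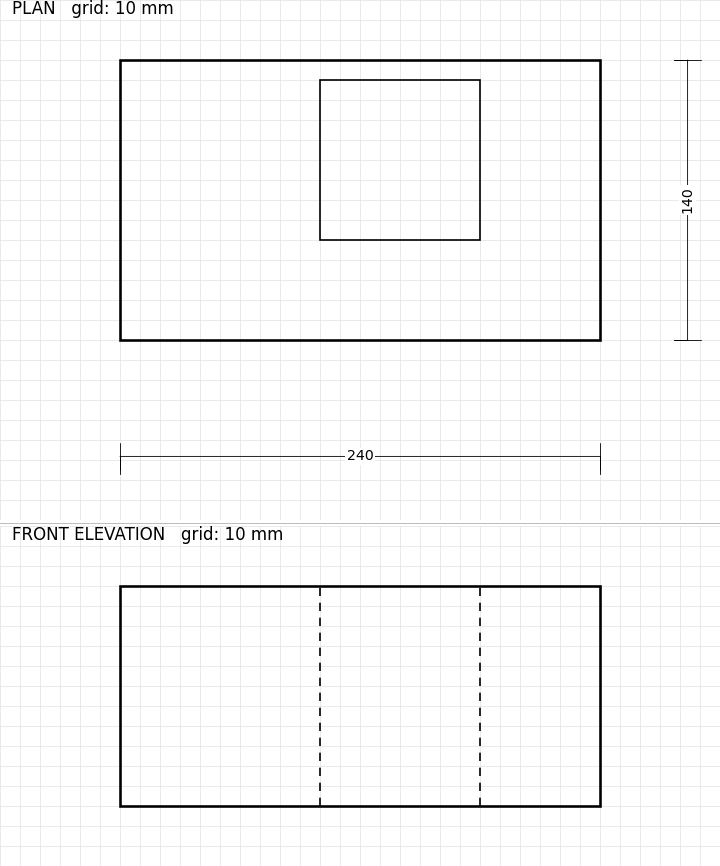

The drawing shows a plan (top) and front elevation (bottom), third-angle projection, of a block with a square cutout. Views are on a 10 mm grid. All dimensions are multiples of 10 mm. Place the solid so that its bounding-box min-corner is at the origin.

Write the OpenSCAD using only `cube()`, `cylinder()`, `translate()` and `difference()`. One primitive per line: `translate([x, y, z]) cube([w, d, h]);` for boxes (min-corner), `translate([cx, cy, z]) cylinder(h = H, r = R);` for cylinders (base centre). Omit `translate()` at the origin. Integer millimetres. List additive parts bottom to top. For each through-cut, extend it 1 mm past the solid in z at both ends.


difference() {
  cube([240, 140, 110]);
  translate([100, 50, -1]) cube([80, 80, 112]);
}


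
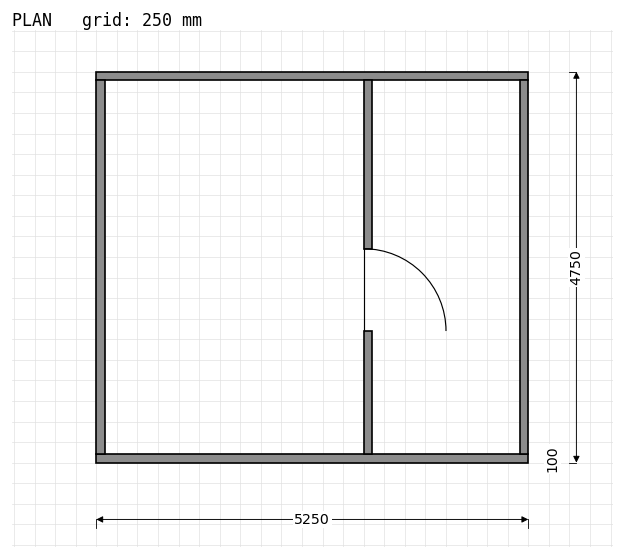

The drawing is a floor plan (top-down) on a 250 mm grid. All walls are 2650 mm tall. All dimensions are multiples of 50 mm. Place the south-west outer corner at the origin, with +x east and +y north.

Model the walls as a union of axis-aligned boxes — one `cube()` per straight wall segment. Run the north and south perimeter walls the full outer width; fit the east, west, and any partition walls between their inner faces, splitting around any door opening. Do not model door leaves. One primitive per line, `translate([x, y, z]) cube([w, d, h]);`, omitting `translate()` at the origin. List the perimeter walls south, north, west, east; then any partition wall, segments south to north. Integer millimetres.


cube([5250, 100, 2650]);
translate([0, 4650, 0]) cube([5250, 100, 2650]);
translate([0, 100, 0]) cube([100, 4550, 2650]);
translate([5150, 100, 0]) cube([100, 4550, 2650]);
translate([3250, 100, 0]) cube([100, 1500, 2650]);
translate([3250, 2600, 0]) cube([100, 2050, 2650]);


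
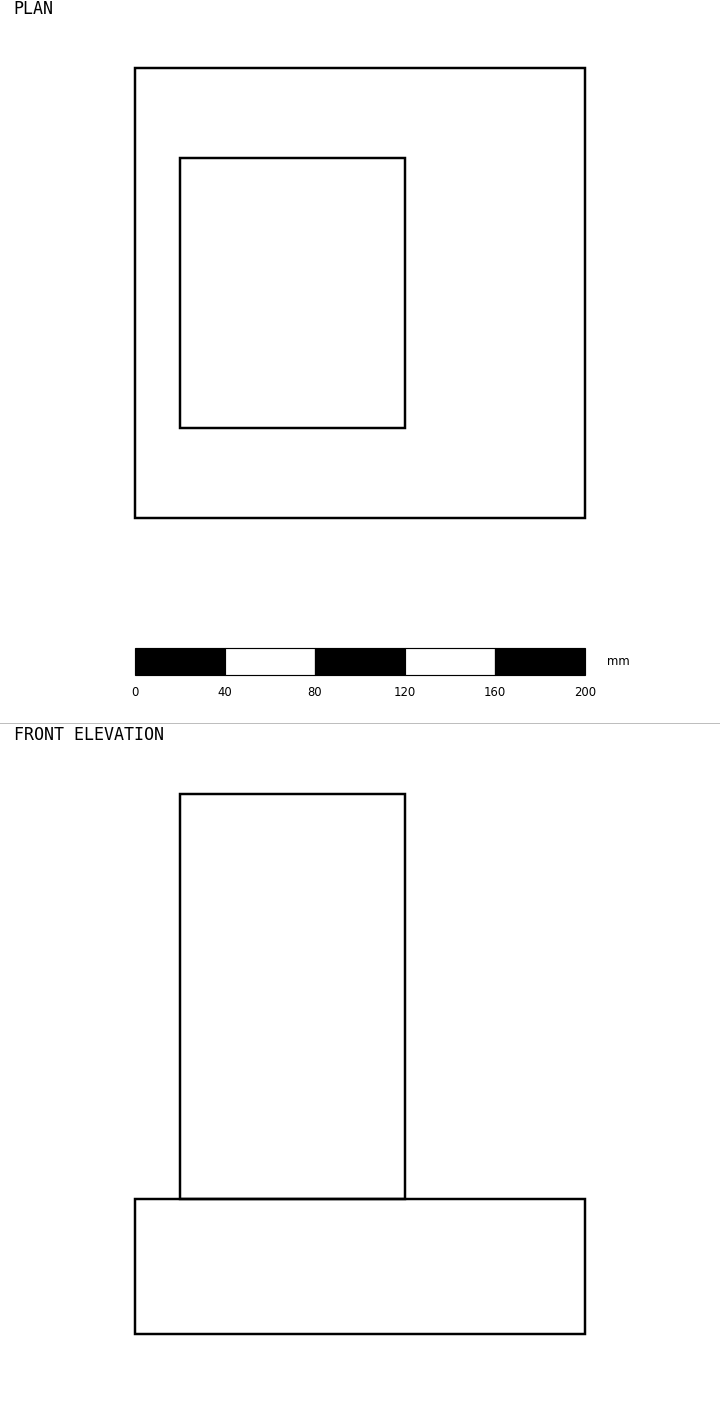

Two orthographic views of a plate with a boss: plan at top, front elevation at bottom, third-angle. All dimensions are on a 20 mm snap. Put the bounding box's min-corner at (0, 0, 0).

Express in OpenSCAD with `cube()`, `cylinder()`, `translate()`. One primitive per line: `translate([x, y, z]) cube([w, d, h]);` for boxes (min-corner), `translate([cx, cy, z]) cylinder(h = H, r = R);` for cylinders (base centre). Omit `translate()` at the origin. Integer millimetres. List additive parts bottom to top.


cube([200, 200, 60]);
translate([20, 40, 60]) cube([100, 120, 180]);


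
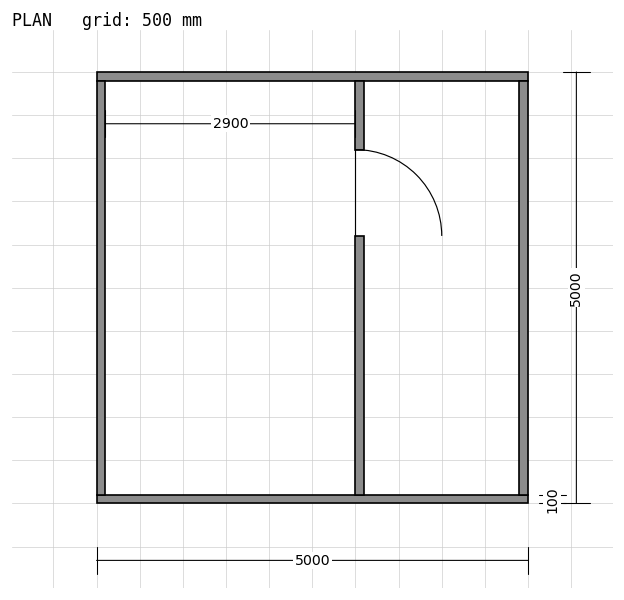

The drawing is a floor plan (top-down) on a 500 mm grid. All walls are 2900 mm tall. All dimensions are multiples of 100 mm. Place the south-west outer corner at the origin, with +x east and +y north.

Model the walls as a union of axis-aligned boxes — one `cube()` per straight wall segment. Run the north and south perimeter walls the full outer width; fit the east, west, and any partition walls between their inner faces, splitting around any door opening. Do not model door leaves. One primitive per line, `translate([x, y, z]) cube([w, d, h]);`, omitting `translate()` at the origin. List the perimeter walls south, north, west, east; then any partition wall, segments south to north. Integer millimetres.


cube([5000, 100, 2900]);
translate([0, 4900, 0]) cube([5000, 100, 2900]);
translate([0, 100, 0]) cube([100, 4800, 2900]);
translate([4900, 100, 0]) cube([100, 4800, 2900]);
translate([3000, 100, 0]) cube([100, 3000, 2900]);
translate([3000, 4100, 0]) cube([100, 800, 2900]);
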